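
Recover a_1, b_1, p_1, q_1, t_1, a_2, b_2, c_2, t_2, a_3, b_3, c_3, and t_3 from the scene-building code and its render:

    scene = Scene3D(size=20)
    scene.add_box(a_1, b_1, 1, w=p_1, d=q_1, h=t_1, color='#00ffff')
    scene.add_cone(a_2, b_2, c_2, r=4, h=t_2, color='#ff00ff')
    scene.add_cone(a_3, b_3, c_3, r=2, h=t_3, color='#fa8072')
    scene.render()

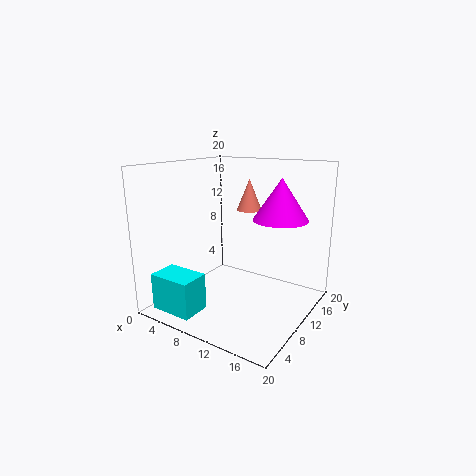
a_1 = 2
b_1 = 1
p_1 = 6
q_1 = 4
t_1 = 5
a_2 = 14
b_2 = 15
c_2 = 12
t_2 = 6
a_3 = 7
b_3 = 18
c_3 = 12
t_3 = 5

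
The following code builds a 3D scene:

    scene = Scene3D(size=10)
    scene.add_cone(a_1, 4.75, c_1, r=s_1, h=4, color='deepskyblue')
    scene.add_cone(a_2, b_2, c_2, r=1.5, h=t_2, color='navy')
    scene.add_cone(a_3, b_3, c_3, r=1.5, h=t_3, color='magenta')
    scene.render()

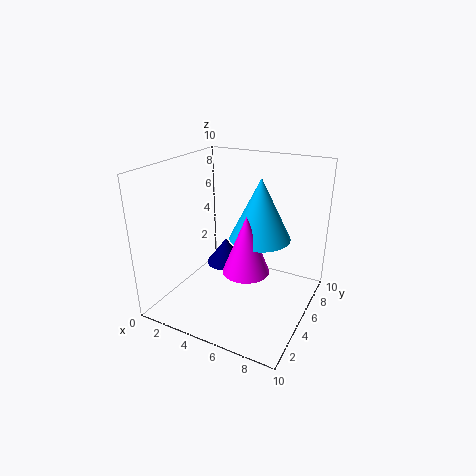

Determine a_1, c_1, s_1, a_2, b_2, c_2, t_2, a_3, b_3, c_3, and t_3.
a_1 = 6.75
c_1 = 5.5
s_1 = 2
a_2 = 3
b_2 = 6.75
c_2 = 1.75
t_2 = 2
a_3 = 6.5
b_3 = 3.25
c_3 = 3.75
t_3 = 3.75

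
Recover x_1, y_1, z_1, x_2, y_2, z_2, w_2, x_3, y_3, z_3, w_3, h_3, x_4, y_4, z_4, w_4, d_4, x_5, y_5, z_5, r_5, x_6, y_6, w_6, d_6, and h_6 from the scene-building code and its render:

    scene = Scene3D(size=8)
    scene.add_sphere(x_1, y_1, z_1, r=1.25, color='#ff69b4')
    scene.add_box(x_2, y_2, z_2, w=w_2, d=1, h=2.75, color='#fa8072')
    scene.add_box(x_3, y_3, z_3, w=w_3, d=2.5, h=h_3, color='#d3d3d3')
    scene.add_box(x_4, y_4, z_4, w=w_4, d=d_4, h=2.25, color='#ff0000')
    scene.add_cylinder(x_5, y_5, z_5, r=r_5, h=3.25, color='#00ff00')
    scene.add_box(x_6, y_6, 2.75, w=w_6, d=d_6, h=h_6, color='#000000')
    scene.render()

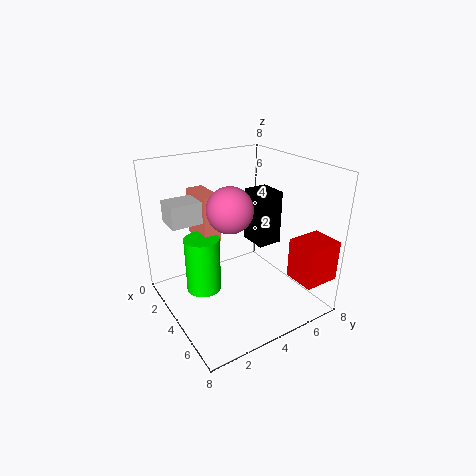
x_1 = 4, y_1 = 3.5, z_1 = 5.75, x_2 = 0.75, y_2 = 2.5, z_2 = 3.5, w_2 = 2.25, x_3 = 1.25, y_3 = 0.75, z_3 = 4.75, w_3 = 1.5, h_3 = 1.25, x_4 = 6, y_4 = 6, z_4 = 2, w_4 = 1.75, d_4 = 2, x_5 = 3, y_5 = 2.25, z_5 = 0.75, r_5 = 1, x_6 = 2, y_6 = 5.75, w_6 = 1.75, d_6 = 1.5, h_6 = 3.25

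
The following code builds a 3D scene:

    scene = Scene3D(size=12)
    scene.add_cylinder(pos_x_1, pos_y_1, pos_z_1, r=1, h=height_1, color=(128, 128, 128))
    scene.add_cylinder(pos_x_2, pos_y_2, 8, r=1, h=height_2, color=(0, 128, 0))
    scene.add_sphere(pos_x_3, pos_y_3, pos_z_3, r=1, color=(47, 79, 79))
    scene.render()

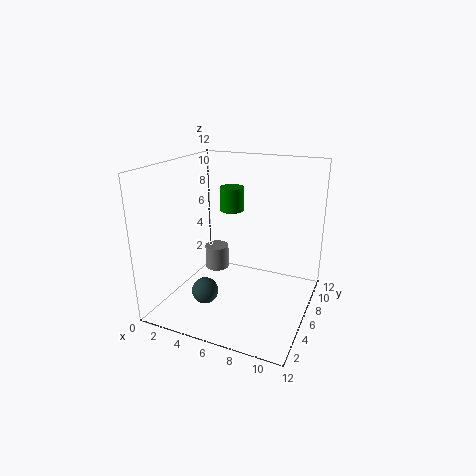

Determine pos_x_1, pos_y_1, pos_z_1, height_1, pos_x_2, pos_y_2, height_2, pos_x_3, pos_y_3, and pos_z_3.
pos_x_1 = 4
pos_y_1 = 6
pos_z_1 = 3
height_1 = 2
pos_x_2 = 5
pos_y_2 = 7
height_2 = 2
pos_x_3 = 5
pos_y_3 = 2
pos_z_3 = 3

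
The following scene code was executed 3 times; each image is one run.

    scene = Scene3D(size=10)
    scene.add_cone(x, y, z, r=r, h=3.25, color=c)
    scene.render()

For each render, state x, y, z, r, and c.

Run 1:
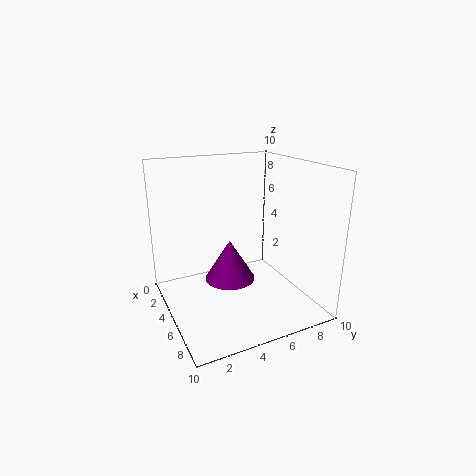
x = 2.5, y = 5.5, z = 0.5, r = 2, c = 'purple'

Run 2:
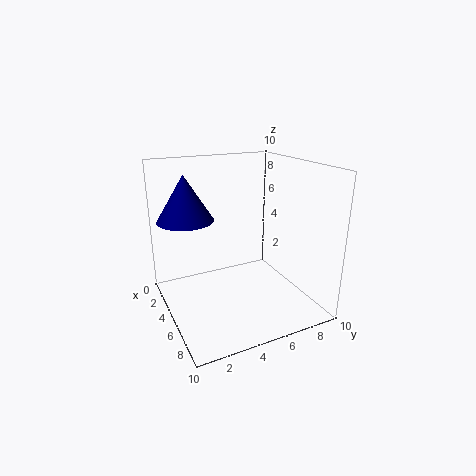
x = 2.75, y = 2, z = 6, r = 2, c = 'navy'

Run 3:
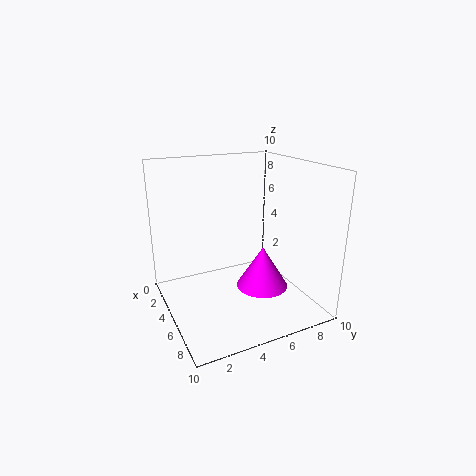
x = 4.25, y = 7.5, z = 0.25, r = 2, c = 'magenta'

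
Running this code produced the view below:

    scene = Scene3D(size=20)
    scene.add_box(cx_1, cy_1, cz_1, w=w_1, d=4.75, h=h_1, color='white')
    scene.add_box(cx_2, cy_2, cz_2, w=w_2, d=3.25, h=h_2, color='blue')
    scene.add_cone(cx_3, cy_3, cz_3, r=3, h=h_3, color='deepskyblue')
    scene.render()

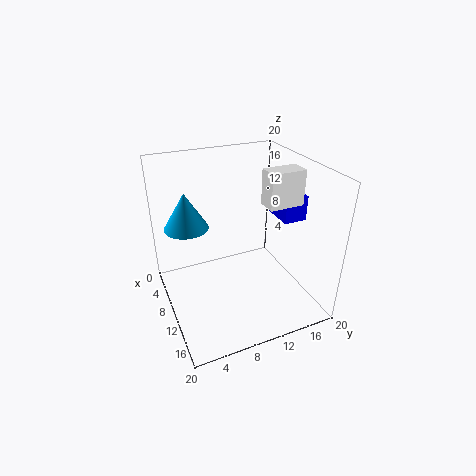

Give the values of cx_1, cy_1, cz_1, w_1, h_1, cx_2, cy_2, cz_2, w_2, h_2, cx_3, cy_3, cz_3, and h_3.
cx_1 = 10.75; cy_1 = 13; cz_1 = 15; w_1 = 2.75; h_1 = 4.75; cx_2 = 8; cy_2 = 15.75; cz_2 = 12.25; w_2 = 4.75; h_2 = 3.5; cx_3 = 7.5; cy_3 = 3.5; cz_3 = 11.75; h_3 = 5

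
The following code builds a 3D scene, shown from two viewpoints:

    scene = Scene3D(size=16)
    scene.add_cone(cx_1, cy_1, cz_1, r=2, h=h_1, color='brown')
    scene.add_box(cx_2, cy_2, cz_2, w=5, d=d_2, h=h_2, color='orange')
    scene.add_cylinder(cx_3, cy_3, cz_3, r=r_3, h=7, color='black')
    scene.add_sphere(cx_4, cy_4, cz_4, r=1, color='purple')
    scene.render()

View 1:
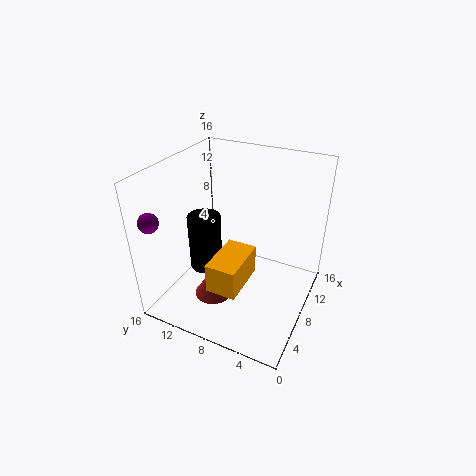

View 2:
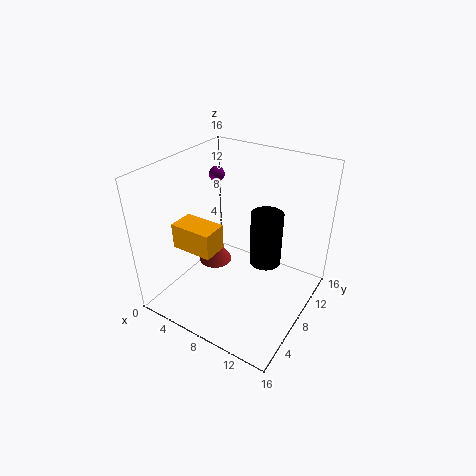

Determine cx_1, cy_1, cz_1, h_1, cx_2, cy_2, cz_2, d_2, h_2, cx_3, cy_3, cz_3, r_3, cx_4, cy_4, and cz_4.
cx_1 = 4; cy_1 = 9; cz_1 = 3; h_1 = 3; cx_2 = 1; cy_2 = 5; cz_2 = 6; d_2 = 3; h_2 = 3; cx_3 = 9; cy_3 = 13; cz_3 = 2; r_3 = 2; cx_4 = 1; cy_4 = 14; cz_4 = 12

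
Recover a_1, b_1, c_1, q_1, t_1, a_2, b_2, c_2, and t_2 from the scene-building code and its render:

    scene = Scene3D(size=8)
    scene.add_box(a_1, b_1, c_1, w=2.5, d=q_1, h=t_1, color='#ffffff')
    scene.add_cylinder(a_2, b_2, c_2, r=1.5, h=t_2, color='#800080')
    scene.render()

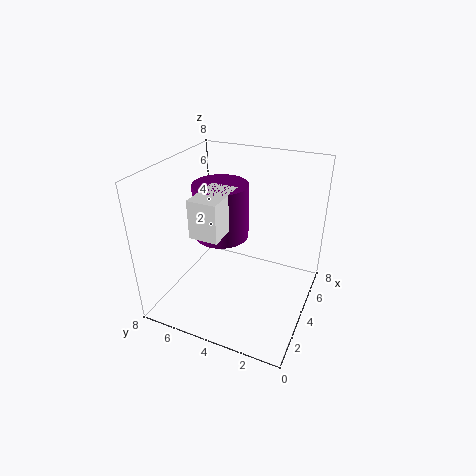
a_1 = 1.5, b_1 = 4, c_1 = 5, q_1 = 1.5, t_1 = 2, a_2 = 4, b_2 = 5, c_2 = 4, t_2 = 3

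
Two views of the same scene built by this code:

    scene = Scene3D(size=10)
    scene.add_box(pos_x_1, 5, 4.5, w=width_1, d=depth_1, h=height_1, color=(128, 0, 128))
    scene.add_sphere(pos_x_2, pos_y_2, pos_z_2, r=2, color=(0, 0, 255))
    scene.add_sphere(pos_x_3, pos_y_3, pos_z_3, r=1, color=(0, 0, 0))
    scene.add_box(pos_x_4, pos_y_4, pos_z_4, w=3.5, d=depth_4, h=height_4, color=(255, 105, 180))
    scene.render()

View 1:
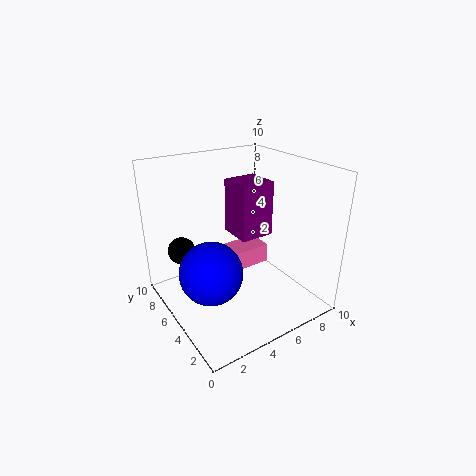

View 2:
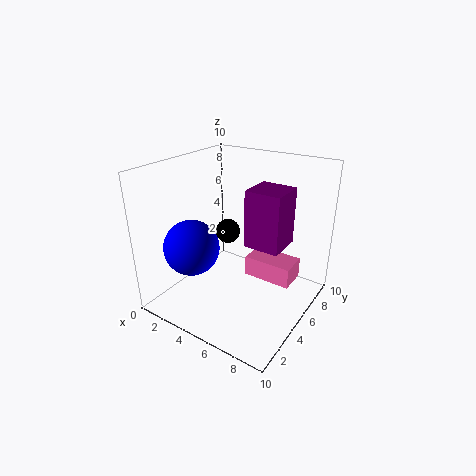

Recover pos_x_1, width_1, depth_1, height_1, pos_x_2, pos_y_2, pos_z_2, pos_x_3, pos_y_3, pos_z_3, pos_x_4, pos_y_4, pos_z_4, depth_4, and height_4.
pos_x_1 = 5.5
width_1 = 2.5
depth_1 = 2.5
height_1 = 4
pos_x_2 = 2
pos_y_2 = 3.5
pos_z_2 = 4
pos_x_3 = 2
pos_y_3 = 8
pos_z_3 = 3.5
pos_x_4 = 5
pos_y_4 = 6
pos_z_4 = 1.5
depth_4 = 2
height_4 = 1.5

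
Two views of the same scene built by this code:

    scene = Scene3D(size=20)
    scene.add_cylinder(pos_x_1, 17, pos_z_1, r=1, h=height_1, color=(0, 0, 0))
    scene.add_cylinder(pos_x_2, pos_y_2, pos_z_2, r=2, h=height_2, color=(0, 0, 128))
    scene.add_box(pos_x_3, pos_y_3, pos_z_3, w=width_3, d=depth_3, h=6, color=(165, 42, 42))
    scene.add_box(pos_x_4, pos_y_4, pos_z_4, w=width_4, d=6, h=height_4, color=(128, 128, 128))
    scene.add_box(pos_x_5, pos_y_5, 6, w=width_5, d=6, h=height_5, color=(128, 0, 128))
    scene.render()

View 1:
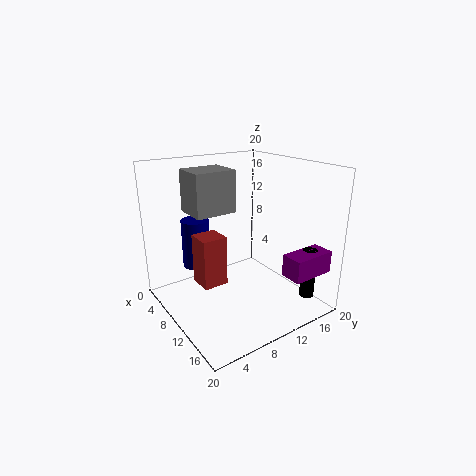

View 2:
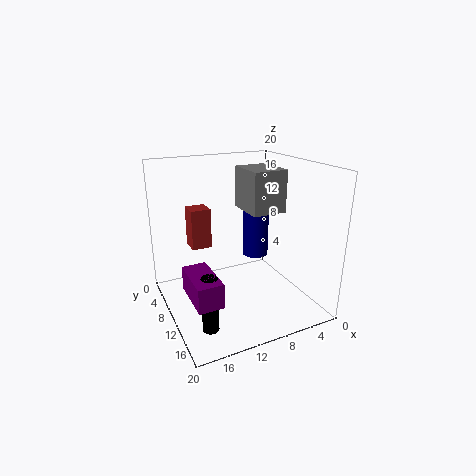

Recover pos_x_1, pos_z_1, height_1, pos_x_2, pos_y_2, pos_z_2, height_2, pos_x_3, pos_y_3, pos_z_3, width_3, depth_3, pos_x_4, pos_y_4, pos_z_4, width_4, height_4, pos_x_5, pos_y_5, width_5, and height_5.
pos_x_1 = 17; pos_z_1 = 2; height_1 = 7; pos_x_2 = 5; pos_y_2 = 6; pos_z_2 = 5; height_2 = 7; pos_x_3 = 12; pos_y_3 = 2; pos_z_3 = 7; width_3 = 3; depth_3 = 3; pos_x_4 = 3; pos_y_4 = 5; pos_z_4 = 13; width_4 = 5; height_4 = 6; pos_x_5 = 16; pos_y_5 = 13; width_5 = 3; height_5 = 3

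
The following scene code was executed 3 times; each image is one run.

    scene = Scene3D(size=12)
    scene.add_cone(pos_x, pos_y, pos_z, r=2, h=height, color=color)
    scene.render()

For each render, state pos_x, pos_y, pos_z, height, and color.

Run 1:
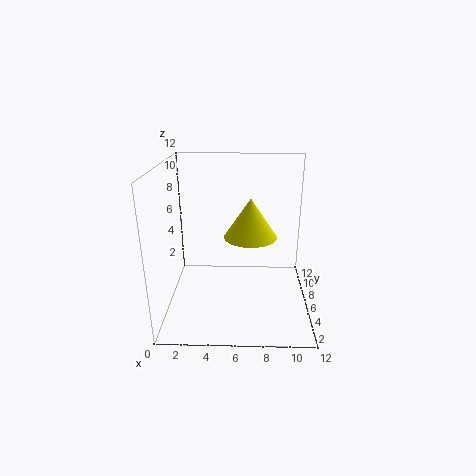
pos_x = 7, pos_y = 4, pos_z = 7, height = 3, color = 'yellow'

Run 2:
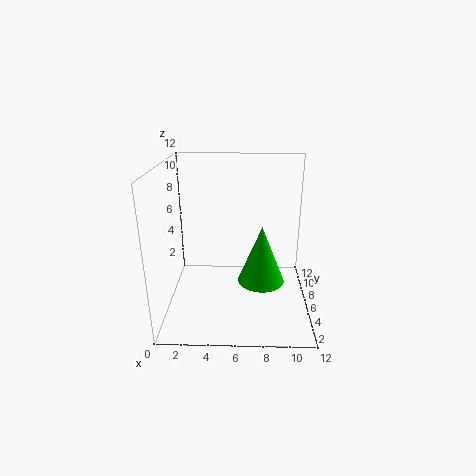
pos_x = 8, pos_y = 6, pos_z = 2, height = 5, color = 'lime'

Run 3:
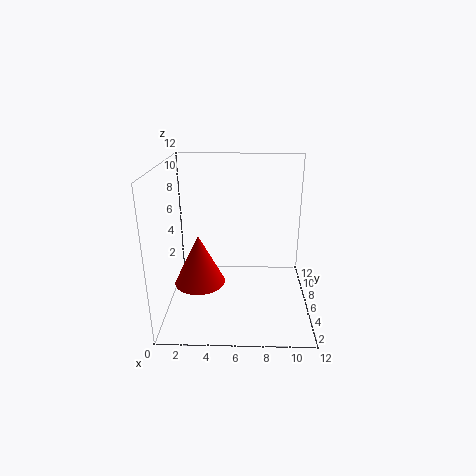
pos_x = 3, pos_y = 4, pos_z = 3, height = 4, color = 'red'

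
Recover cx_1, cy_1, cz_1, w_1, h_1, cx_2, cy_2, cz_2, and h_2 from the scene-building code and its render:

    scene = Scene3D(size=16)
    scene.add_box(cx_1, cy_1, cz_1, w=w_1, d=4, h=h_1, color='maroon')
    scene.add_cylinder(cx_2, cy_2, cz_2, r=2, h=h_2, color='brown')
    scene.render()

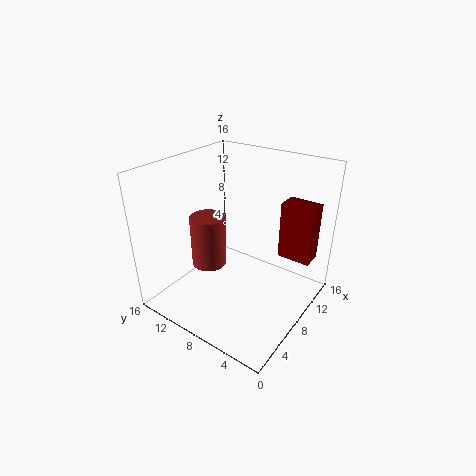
cx_1 = 13
cy_1 = 1.5
cz_1 = 4
w_1 = 2.5
h_1 = 7
cx_2 = 7
cy_2 = 11.5
cz_2 = 4
h_2 = 6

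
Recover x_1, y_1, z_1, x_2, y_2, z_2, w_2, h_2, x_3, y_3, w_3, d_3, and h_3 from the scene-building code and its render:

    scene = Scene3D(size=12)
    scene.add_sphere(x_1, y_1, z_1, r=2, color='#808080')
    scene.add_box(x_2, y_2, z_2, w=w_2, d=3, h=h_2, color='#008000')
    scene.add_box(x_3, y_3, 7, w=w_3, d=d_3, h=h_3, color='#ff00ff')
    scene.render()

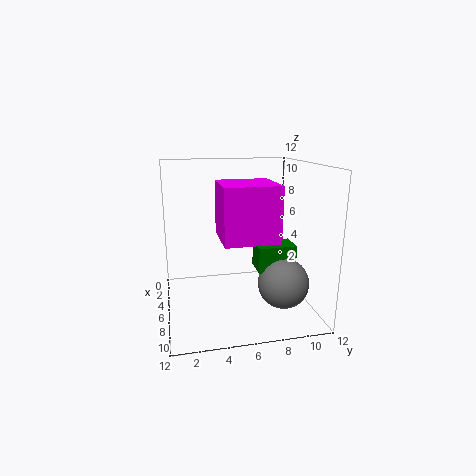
x_1 = 9, y_1 = 9, z_1 = 3, x_2 = 7, y_2 = 7, z_2 = 4, w_2 = 2, h_2 = 2, x_3 = 7, y_3 = 4, w_3 = 4, d_3 = 4, h_3 = 4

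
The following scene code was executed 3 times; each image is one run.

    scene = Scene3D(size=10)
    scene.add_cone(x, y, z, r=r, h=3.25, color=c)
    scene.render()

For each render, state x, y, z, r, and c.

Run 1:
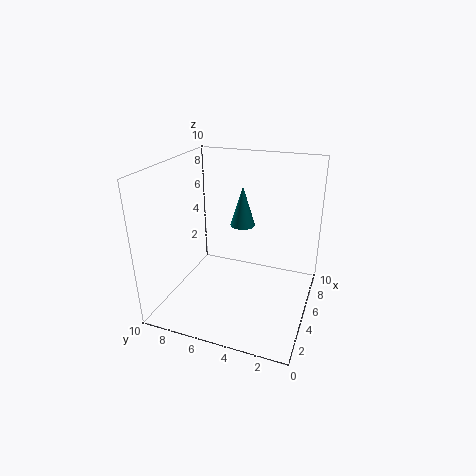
x = 8.75
y = 6
z = 4.25
r = 1
c = 'teal'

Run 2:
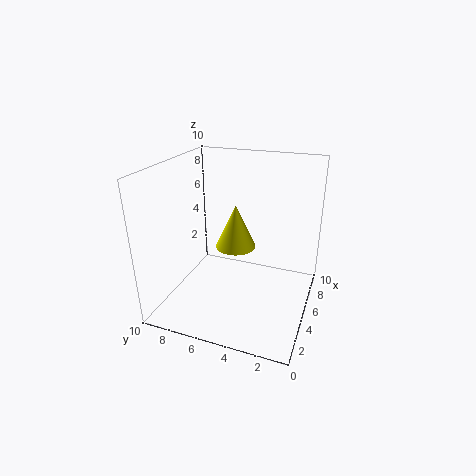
x = 6.5
y = 5.75
z = 3.5
r = 1.5
c = 'yellow'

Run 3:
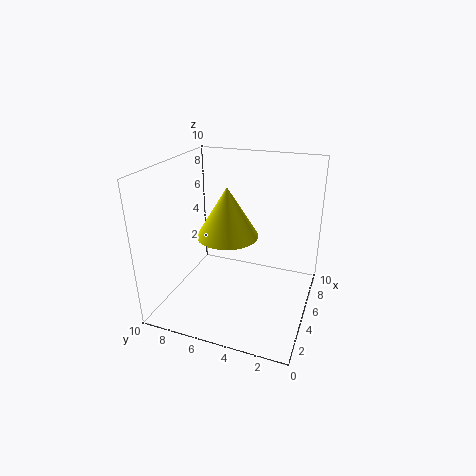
x = 3.75
y = 5.25
z = 5.75
r = 2
c = 'yellow'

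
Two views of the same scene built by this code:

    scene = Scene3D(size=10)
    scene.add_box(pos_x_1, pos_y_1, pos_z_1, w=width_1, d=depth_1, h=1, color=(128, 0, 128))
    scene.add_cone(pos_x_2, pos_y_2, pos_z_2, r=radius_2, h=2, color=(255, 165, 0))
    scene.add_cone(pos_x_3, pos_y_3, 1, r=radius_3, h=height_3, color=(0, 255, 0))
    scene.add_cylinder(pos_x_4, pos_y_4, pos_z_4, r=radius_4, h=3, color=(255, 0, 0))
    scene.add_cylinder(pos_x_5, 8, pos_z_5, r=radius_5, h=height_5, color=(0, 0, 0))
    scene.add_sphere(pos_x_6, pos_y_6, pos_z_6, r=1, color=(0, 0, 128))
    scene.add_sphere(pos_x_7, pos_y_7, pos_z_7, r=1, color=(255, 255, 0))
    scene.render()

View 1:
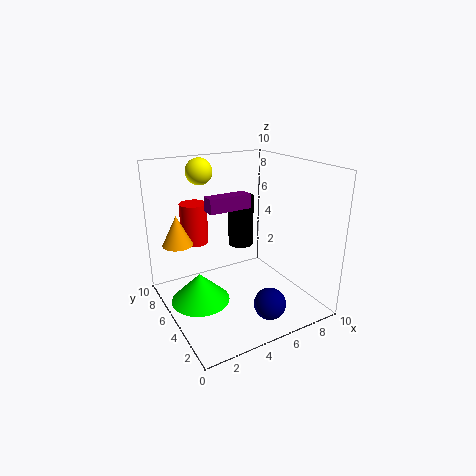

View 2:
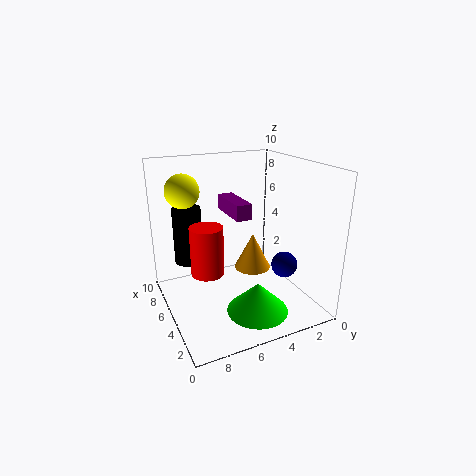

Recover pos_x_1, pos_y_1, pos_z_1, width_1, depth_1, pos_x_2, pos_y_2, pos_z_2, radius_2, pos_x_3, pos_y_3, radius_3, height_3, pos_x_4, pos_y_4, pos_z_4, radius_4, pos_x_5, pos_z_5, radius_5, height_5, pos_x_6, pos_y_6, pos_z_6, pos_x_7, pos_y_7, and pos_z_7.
pos_x_1 = 3, pos_y_1 = 5, pos_z_1 = 7, width_1 = 3, depth_1 = 1, pos_x_2 = 1, pos_y_2 = 6, pos_z_2 = 5, radius_2 = 1, pos_x_3 = 2, pos_y_3 = 5, radius_3 = 2, height_3 = 2, pos_x_4 = 3, pos_y_4 = 8, pos_z_4 = 4, radius_4 = 1, pos_x_5 = 7, pos_z_5 = 3, radius_5 = 1, height_5 = 4, pos_x_6 = 5, pos_y_6 = 1, pos_z_6 = 2, pos_x_7 = 4, pos_y_7 = 9, pos_z_7 = 9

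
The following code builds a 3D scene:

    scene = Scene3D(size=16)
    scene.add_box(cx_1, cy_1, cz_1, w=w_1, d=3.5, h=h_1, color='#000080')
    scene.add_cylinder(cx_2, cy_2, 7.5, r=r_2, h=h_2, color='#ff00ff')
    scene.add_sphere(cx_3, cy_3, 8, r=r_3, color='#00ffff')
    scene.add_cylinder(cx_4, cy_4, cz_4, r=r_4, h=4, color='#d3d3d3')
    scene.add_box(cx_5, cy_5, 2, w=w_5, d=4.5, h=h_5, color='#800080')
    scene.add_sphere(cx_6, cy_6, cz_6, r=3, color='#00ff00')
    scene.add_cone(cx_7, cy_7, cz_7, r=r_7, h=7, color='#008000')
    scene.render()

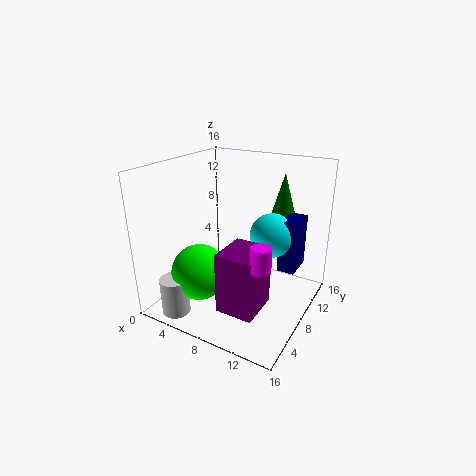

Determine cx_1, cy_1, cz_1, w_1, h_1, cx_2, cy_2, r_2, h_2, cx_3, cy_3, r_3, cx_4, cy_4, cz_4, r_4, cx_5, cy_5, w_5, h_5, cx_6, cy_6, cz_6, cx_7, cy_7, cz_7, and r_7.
cx_1 = 12, cy_1 = 10, cz_1 = 4, w_1 = 2, h_1 = 6, cx_2 = 13, cy_2 = 3.5, r_2 = 1, h_2 = 2.5, cx_3 = 11, cy_3 = 10.5, r_3 = 2.5, cx_4 = 4, cy_4 = 1.5, cz_4 = 1, r_4 = 1.5, cx_5 = 8.5, cy_5 = 2.5, w_5 = 4, h_5 = 6.5, cx_6 = 5.5, cy_6 = 4, cz_6 = 5, cx_7 = 11, cy_7 = 13.5, cz_7 = 7.5, r_7 = 2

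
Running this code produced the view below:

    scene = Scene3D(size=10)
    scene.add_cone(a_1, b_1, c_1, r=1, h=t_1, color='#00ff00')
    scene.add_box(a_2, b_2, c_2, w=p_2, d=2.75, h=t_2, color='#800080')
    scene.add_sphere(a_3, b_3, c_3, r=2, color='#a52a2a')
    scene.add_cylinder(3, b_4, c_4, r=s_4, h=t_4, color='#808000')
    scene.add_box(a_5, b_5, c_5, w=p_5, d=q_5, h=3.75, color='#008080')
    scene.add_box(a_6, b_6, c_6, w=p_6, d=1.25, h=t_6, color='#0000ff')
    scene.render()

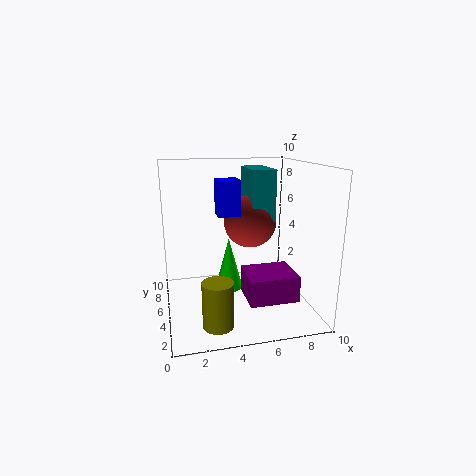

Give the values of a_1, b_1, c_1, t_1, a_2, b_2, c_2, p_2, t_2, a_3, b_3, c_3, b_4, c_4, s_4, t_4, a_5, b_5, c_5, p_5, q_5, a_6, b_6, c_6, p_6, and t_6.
a_1 = 4.5
b_1 = 5.75
c_1 = 1
t_1 = 3.75
a_2 = 5
b_2 = 1.5
c_2 = 1.5
p_2 = 3.25
t_2 = 1.75
a_3 = 6.5
b_3 = 7.25
c_3 = 5.5
b_4 = 2
c_4 = 0.25
s_4 = 1
t_4 = 3
a_5 = 6.25
b_5 = 5.75
c_5 = 5.75
p_5 = 1.75
q_5 = 3.5
a_6 = 3
b_6 = 1.25
c_6 = 7.5
p_6 = 1.25
t_6 = 2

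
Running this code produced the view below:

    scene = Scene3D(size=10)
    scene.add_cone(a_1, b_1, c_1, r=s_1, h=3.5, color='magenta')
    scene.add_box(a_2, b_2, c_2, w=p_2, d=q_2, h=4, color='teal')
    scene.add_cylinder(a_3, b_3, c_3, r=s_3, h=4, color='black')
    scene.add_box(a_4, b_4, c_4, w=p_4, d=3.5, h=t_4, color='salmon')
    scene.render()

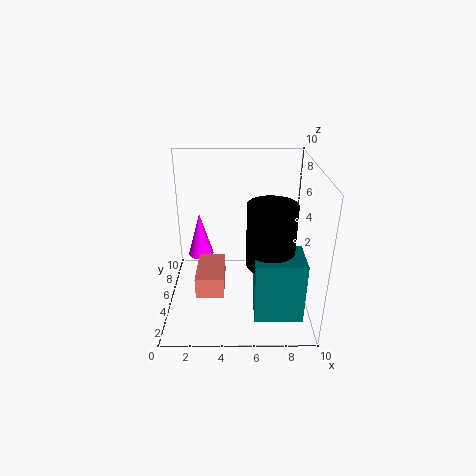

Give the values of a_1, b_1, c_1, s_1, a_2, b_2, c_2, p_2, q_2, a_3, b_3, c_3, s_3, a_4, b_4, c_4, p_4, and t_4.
a_1 = 2; b_1 = 8; c_1 = 2; s_1 = 1; a_2 = 6; b_2 = 0.5; c_2 = 1.5; p_2 = 3; q_2 = 2.5; a_3 = 7; b_3 = 2.5; c_3 = 4.5; s_3 = 1.5; a_4 = 2; b_4 = 3.5; c_4 = 1; p_4 = 2; t_4 = 1.5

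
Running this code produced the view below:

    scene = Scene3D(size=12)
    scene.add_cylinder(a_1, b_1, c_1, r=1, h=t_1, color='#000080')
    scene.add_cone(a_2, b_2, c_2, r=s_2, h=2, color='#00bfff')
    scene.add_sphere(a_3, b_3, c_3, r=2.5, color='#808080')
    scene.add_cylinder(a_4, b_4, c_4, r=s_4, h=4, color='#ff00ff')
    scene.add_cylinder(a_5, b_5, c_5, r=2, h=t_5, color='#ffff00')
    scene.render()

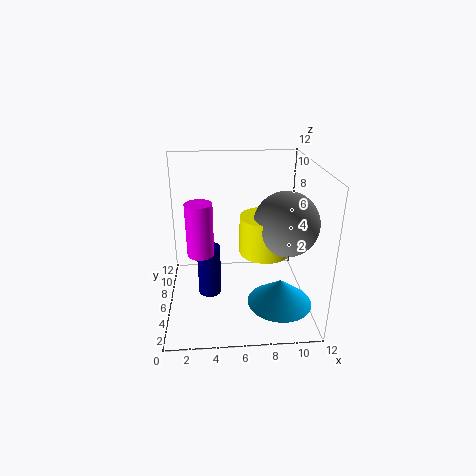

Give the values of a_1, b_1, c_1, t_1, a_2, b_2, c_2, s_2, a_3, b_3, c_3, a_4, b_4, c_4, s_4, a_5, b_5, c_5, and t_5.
a_1 = 3.5
b_1 = 6.5
c_1 = 0.5
t_1 = 4.5
a_2 = 9
b_2 = 2.5
c_2 = 2
s_2 = 2.5
a_3 = 9.5
b_3 = 4
c_3 = 8
a_4 = 3
b_4 = 3.5
c_4 = 6
s_4 = 1
a_5 = 8
b_5 = 4.5
c_5 = 5.5
t_5 = 3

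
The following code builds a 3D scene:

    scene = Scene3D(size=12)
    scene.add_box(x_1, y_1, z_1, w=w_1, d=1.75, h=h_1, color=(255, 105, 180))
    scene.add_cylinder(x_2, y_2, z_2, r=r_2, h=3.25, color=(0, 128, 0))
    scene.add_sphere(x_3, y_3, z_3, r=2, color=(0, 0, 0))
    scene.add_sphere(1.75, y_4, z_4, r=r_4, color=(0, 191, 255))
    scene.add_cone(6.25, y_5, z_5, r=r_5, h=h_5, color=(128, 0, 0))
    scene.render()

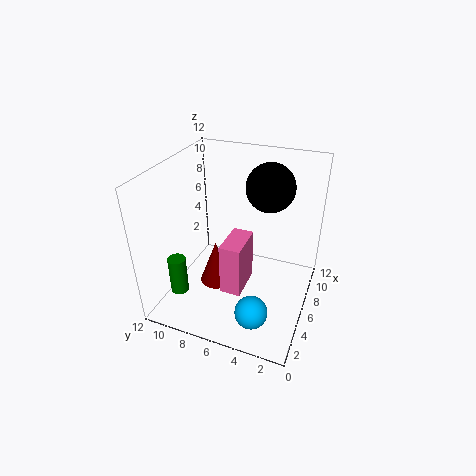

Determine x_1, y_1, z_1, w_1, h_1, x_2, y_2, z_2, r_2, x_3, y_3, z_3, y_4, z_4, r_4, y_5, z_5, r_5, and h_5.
x_1 = 3.75; y_1 = 5; z_1 = 1.75; w_1 = 3.25; h_1 = 4.5; x_2 = 3; y_2 = 10.25; z_2 = 1.5; r_2 = 0.75; x_3 = 8; y_3 = 4; z_3 = 10; y_4 = 3.25; z_4 = 2.5; r_4 = 1.25; y_5 = 8.25; z_5 = 0.75; r_5 = 1.5; h_5 = 4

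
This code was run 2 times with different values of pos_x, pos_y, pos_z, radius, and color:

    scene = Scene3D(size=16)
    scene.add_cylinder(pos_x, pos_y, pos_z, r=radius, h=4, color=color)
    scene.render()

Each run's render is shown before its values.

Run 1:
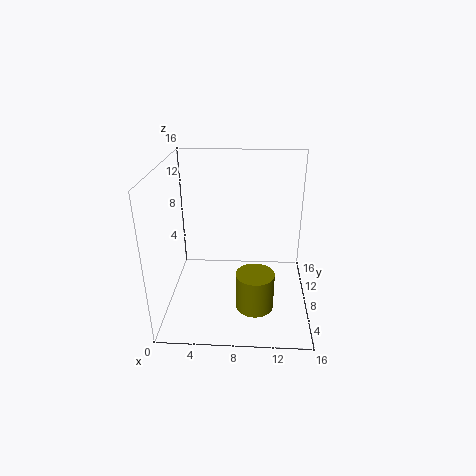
pos_x = 10
pos_y = 4
pos_z = 2
radius = 2
color = 'olive'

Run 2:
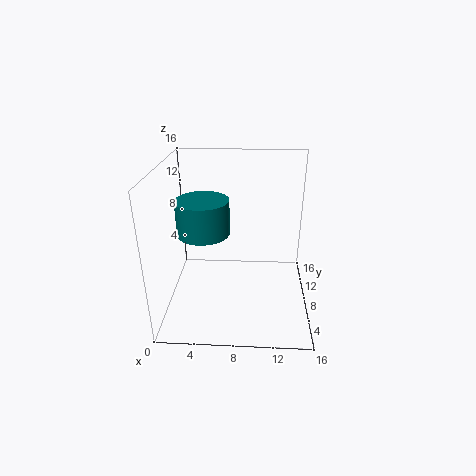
pos_x = 4
pos_y = 9
pos_z = 8
radius = 3
color = 'teal'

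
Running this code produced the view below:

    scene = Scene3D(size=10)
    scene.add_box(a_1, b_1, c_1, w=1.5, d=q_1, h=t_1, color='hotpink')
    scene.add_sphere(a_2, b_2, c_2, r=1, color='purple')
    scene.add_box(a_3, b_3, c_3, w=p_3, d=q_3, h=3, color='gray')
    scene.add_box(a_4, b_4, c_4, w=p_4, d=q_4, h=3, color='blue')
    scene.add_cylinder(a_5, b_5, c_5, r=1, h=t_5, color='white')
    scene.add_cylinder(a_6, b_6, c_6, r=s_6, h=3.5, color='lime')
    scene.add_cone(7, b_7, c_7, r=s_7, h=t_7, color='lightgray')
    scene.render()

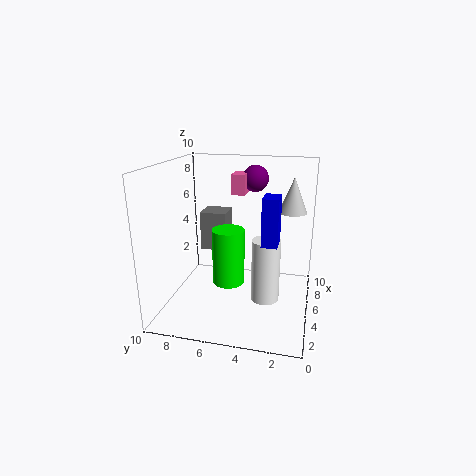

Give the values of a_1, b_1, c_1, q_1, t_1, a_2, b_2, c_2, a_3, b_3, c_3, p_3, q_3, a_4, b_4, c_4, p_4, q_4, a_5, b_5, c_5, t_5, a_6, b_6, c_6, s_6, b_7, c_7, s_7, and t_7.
a_1 = 7; b_1 = 5; c_1 = 7.5; q_1 = 1; t_1 = 1.5; a_2 = 8.5; b_2 = 4.5; c_2 = 8.5; a_3 = 7; b_3 = 6.5; c_3 = 3; p_3 = 2; q_3 = 2; a_4 = 2.5; b_4 = 2; c_4 = 5.5; p_4 = 1.5; q_4 = 1; a_5 = 5; b_5 = 3; c_5 = 0.5; t_5 = 4.5; a_6 = 2.5; b_6 = 5; c_6 = 3; s_6 = 1; b_7 = 1.5; c_7 = 6.5; s_7 = 1; t_7 = 2.5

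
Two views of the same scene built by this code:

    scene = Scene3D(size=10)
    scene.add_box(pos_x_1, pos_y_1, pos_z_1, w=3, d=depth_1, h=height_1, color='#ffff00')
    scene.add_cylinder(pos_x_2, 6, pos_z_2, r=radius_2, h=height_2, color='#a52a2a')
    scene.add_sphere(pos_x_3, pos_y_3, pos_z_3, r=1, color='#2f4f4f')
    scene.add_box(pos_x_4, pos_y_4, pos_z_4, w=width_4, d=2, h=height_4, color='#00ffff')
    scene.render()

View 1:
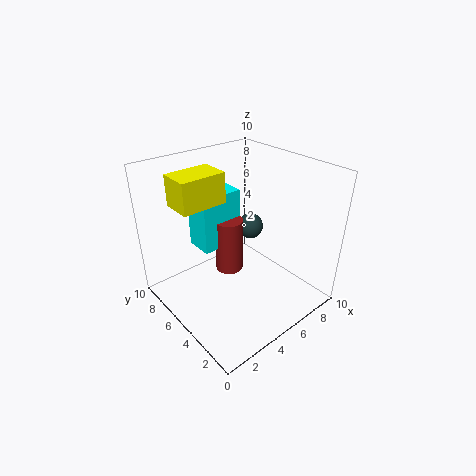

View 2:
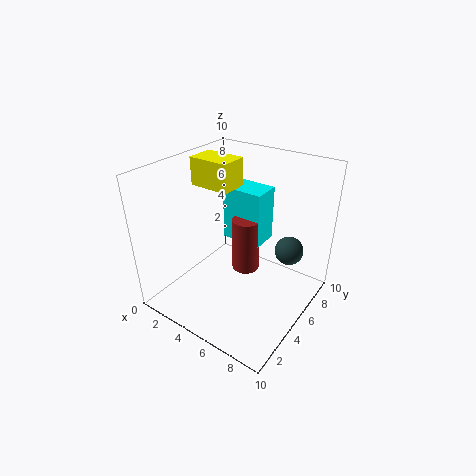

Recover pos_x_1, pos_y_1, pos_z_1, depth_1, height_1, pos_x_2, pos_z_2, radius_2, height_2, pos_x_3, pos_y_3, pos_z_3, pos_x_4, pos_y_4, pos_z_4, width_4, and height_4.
pos_x_1 = 1; pos_y_1 = 5; pos_z_1 = 8; depth_1 = 2; height_1 = 2; pos_x_2 = 5; pos_z_2 = 2; radius_2 = 1; height_2 = 4; pos_x_3 = 8; pos_y_3 = 7; pos_z_3 = 4; pos_x_4 = 3; pos_y_4 = 6; pos_z_4 = 4; width_4 = 3; height_4 = 4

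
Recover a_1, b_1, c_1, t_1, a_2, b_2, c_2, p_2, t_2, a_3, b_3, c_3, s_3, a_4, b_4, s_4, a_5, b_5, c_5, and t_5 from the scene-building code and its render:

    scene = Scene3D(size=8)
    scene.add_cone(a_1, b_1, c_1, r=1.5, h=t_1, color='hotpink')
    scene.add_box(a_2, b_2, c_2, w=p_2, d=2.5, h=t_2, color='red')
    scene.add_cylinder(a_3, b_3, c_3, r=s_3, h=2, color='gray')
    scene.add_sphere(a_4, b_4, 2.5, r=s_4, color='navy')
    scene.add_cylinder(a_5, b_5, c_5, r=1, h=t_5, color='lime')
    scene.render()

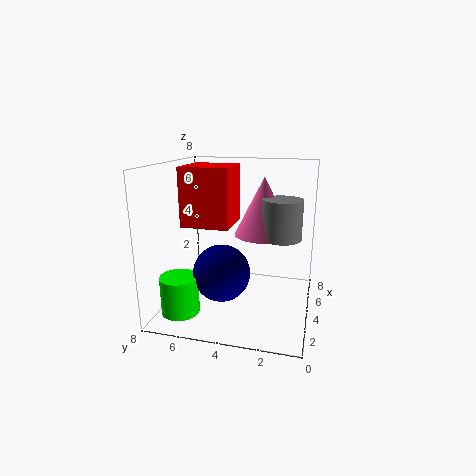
a_1 = 3.5, b_1 = 2.5, c_1 = 4.5, t_1 = 3, a_2 = 2, b_2 = 4, c_2 = 5, p_2 = 2.5, t_2 = 3, a_3 = 3, b_3 = 1.5, c_3 = 4.5, s_3 = 1, a_4 = 2.5, b_4 = 4.5, s_4 = 1.5, a_5 = 1.5, b_5 = 6.5, c_5 = 0.5, t_5 = 2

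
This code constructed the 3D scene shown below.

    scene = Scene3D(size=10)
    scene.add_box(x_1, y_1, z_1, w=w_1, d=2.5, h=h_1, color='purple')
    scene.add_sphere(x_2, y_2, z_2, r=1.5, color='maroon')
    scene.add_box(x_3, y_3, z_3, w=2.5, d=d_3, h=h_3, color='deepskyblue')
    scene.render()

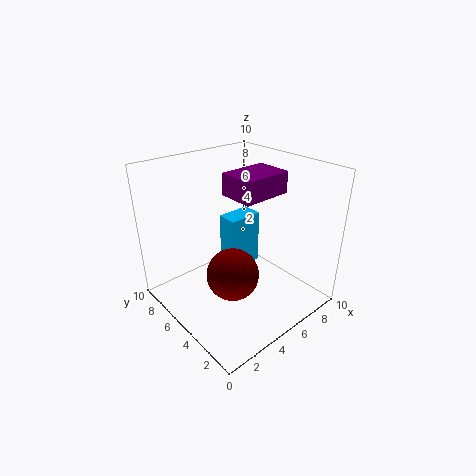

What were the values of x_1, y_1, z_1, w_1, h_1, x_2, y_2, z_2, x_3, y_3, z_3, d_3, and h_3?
x_1 = 4.5, y_1 = 3.5, z_1 = 8, w_1 = 3.5, h_1 = 1.5, x_2 = 2, y_2 = 2, z_2 = 5, x_3 = 5, y_3 = 5.5, z_3 = 2, d_3 = 1.5, h_3 = 4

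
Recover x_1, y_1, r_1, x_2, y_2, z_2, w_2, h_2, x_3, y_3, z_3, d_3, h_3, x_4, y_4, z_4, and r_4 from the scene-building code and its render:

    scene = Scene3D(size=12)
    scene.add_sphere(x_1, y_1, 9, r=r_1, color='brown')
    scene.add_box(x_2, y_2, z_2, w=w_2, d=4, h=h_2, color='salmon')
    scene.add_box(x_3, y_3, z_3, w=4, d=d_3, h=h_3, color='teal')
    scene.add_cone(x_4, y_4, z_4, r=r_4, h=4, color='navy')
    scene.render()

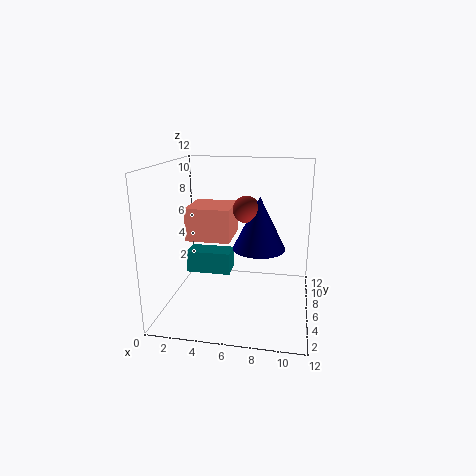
x_1 = 7
y_1 = 4
r_1 = 1
x_2 = 1
y_2 = 7
z_2 = 5
w_2 = 4
h_2 = 3
x_3 = 1
y_3 = 7
z_3 = 2
d_3 = 2
h_3 = 2
x_4 = 8
y_4 = 4
z_4 = 6
r_4 = 2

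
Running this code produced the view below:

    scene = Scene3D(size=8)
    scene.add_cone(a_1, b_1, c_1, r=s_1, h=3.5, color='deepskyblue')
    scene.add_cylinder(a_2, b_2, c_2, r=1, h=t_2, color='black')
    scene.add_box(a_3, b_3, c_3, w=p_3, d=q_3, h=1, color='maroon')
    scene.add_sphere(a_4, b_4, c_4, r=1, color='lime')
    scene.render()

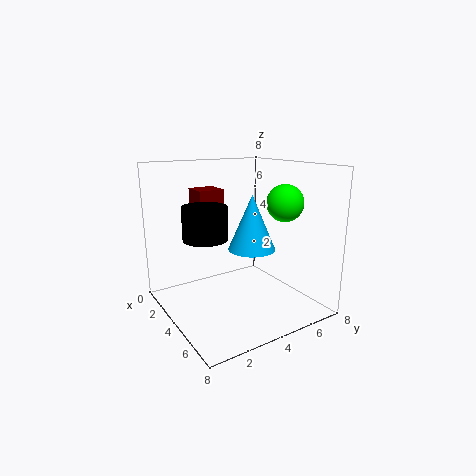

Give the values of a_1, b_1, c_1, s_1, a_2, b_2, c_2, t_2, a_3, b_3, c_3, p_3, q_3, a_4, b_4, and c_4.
a_1 = 2.5
b_1 = 6
c_1 = 2.5
s_1 = 1.5
a_2 = 6
b_2 = 1
c_2 = 5
t_2 = 1.5
a_3 = 1
b_3 = 2.5
c_3 = 5.5
p_3 = 1.5
q_3 = 1.5
a_4 = 5.5
b_4 = 6
c_4 = 6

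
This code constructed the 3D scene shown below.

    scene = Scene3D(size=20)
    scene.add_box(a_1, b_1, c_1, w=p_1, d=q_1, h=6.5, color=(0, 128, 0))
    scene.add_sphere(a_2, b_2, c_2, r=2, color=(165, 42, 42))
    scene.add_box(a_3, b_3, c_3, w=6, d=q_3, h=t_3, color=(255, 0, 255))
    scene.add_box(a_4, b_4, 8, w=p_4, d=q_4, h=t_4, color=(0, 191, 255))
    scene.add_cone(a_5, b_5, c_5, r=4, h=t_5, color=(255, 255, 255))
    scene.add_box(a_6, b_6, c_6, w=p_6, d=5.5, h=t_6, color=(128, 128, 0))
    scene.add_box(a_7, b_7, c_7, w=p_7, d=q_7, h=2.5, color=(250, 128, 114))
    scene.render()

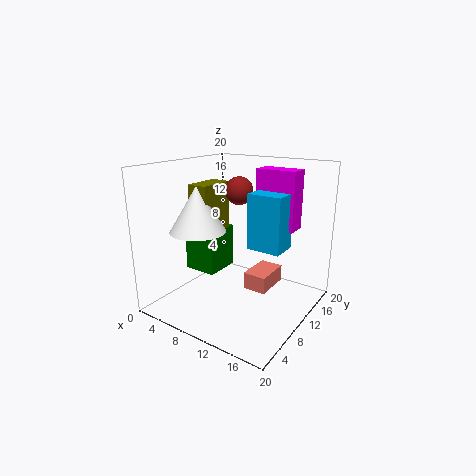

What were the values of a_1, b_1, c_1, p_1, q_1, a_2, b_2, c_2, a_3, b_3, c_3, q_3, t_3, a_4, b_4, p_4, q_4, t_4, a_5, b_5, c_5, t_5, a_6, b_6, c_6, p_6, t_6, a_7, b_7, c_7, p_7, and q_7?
a_1 = 1; b_1 = 9; c_1 = 3.5; p_1 = 5; q_1 = 5.5; a_2 = 8.5; b_2 = 12.5; c_2 = 16; a_3 = 10; b_3 = 14.5; c_3 = 10.5; q_3 = 3; t_3 = 8.5; a_4 = 10.5; b_4 = 11.5; p_4 = 5; q_4 = 4; t_4 = 8; a_5 = 4.5; b_5 = 8; c_5 = 10.5; t_5 = 6.5; a_6 = 3; b_6 = 8; c_6 = 10; p_6 = 3; t_6 = 7; a_7 = 10; b_7 = 11.5; c_7 = 1.5; p_7 = 3.5; q_7 = 5.5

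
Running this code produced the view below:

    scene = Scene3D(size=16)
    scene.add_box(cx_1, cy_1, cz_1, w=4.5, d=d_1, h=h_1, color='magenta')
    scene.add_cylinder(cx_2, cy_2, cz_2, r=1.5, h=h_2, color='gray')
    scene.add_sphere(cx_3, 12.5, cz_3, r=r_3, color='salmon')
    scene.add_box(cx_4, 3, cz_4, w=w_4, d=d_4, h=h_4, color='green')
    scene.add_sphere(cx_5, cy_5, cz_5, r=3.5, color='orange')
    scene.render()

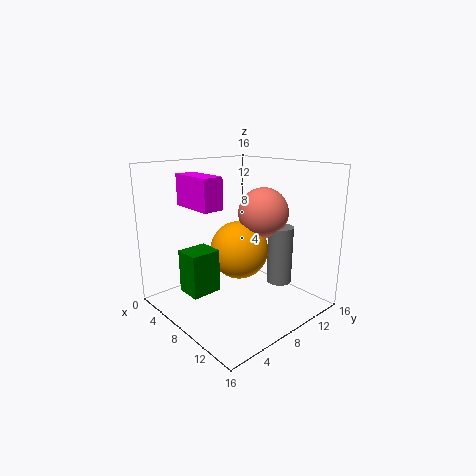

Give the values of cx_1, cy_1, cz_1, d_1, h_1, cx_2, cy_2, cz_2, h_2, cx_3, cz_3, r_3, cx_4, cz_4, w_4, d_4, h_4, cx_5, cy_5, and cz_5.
cx_1 = 6.5, cy_1 = 1.5, cz_1 = 12.5, d_1 = 2, h_1 = 3, cx_2 = 9.5, cy_2 = 13.5, cz_2 = 1.5, h_2 = 7, cx_3 = 7.5, cz_3 = 10, r_3 = 3, cx_4 = 3.5, cz_4 = 1.5, w_4 = 3, d_4 = 3.5, h_4 = 5, cx_5 = 6, cy_5 = 10, cz_5 = 5.5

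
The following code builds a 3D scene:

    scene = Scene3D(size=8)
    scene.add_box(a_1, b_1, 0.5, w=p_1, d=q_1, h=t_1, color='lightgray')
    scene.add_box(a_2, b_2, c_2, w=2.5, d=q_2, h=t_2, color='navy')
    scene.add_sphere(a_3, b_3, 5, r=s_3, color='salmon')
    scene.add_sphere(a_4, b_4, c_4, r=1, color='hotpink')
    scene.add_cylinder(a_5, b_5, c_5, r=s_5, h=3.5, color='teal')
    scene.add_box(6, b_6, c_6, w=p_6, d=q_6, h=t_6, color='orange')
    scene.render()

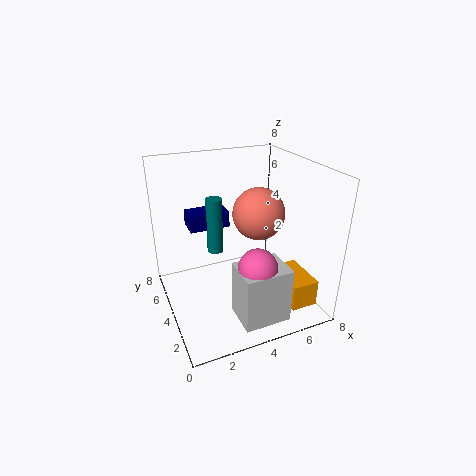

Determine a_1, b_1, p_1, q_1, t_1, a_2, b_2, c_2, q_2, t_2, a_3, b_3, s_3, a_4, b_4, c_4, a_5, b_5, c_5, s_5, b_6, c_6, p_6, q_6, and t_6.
a_1 = 3; b_1 = 0.5; p_1 = 2.5; q_1 = 2; t_1 = 3; a_2 = 2; b_2 = 6.5; c_2 = 3.5; q_2 = 1.5; t_2 = 1; a_3 = 5.5; b_3 = 4.5; s_3 = 1.5; a_4 = 4; b_4 = 1.5; c_4 = 3.5; a_5 = 3.5; b_5 = 6.5; c_5 = 2; s_5 = 0.5; b_6 = 1; c_6 = 0.5; p_6 = 1.5; q_6 = 2.5; t_6 = 1.5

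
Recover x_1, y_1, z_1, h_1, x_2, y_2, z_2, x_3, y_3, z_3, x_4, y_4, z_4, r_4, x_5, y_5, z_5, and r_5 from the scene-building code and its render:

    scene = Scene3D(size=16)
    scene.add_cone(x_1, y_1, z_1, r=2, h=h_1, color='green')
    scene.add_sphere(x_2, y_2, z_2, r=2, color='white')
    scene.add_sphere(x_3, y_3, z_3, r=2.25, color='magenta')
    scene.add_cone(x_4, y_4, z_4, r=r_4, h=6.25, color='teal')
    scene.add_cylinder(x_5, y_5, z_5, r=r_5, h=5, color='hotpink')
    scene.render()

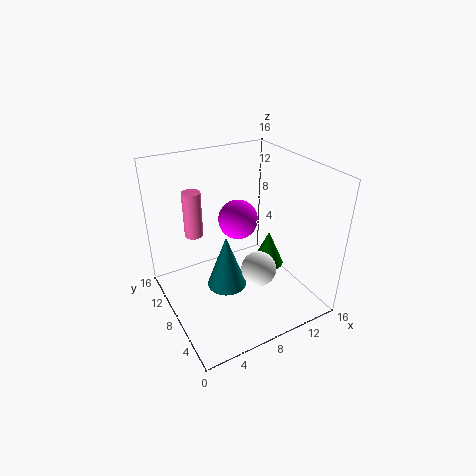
x_1 = 13.5; y_1 = 9.75; z_1 = 1.75; h_1 = 4.5; x_2 = 9.75; y_2 = 6.25; z_2 = 4.25; x_3 = 9; y_3 = 9.75; z_3 = 9.25; x_4 = 6.5; y_4 = 8; z_4 = 2.25; r_4 = 2.25; x_5 = 3.75; y_5 = 10.25; z_5 = 8.5; r_5 = 1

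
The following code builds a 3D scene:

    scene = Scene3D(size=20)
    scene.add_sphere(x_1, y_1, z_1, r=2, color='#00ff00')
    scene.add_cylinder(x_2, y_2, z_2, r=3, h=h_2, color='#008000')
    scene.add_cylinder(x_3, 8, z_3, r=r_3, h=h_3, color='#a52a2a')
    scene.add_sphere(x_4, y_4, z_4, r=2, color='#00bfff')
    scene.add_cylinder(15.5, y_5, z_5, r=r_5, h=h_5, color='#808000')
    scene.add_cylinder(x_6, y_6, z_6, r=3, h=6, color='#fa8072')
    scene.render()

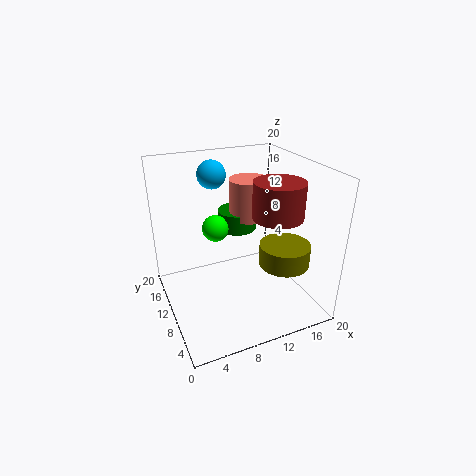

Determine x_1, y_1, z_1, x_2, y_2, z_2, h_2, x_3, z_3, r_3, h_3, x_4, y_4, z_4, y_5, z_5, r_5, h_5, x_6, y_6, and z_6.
x_1 = 8.5
y_1 = 15
z_1 = 9.5
x_2 = 12.5
y_2 = 16
z_2 = 8.5
h_2 = 3
x_3 = 15
z_3 = 13
r_3 = 3.5
h_3 = 5
x_4 = 8
y_4 = 14.5
z_4 = 18
y_5 = 6.5
z_5 = 6.5
r_5 = 3.5
h_5 = 3
x_6 = 14
y_6 = 15
z_6 = 10.5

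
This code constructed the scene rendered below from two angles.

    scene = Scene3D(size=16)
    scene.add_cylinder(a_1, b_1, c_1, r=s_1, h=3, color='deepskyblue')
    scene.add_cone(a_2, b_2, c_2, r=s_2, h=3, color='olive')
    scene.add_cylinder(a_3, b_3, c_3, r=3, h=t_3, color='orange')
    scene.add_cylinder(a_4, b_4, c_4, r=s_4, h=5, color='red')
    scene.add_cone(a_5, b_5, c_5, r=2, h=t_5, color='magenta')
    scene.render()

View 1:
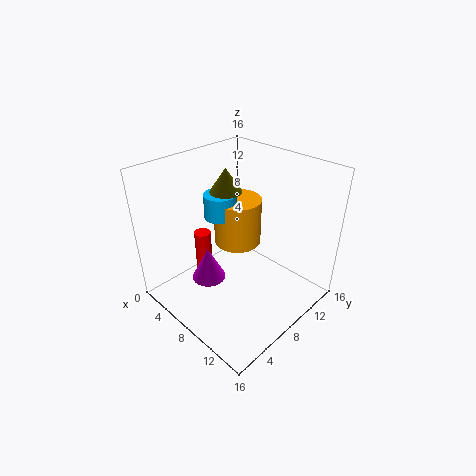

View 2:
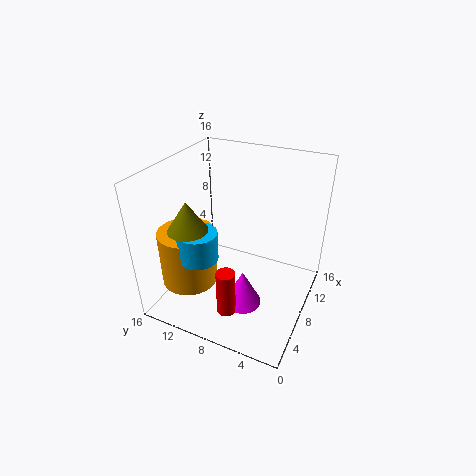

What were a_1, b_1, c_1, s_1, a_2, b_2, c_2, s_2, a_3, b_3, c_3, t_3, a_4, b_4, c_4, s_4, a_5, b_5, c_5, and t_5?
a_1 = 3; b_1 = 10; c_1 = 8; s_1 = 2; a_2 = 3; b_2 = 11; c_2 = 11; s_2 = 2; a_3 = 4; b_3 = 12; c_3 = 4; t_3 = 6; a_4 = 3; b_4 = 7; c_4 = 2; s_4 = 1; a_5 = 5; b_5 = 6; c_5 = 2; t_5 = 4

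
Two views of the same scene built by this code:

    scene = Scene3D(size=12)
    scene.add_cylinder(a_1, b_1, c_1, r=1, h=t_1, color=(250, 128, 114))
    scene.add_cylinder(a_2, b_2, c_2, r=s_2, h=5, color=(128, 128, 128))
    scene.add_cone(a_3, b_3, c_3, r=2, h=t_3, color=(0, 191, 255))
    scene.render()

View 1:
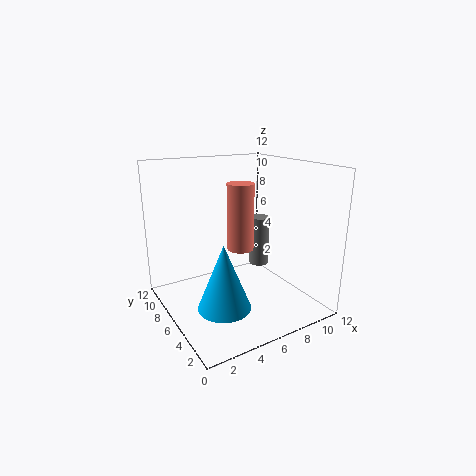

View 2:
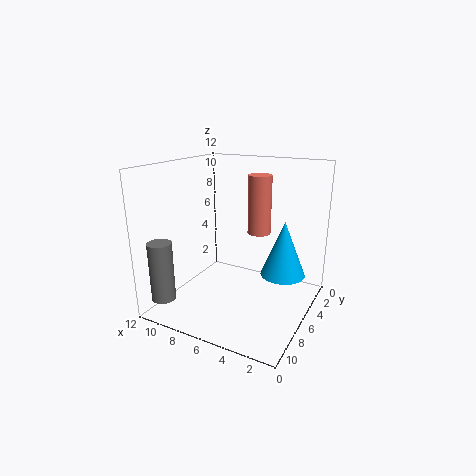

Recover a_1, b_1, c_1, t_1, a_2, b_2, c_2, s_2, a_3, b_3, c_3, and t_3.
a_1 = 5
b_1 = 4
c_1 = 6
t_1 = 5
a_2 = 11
b_2 = 10
c_2 = 1
s_2 = 1
a_3 = 3
b_3 = 3
c_3 = 2
t_3 = 5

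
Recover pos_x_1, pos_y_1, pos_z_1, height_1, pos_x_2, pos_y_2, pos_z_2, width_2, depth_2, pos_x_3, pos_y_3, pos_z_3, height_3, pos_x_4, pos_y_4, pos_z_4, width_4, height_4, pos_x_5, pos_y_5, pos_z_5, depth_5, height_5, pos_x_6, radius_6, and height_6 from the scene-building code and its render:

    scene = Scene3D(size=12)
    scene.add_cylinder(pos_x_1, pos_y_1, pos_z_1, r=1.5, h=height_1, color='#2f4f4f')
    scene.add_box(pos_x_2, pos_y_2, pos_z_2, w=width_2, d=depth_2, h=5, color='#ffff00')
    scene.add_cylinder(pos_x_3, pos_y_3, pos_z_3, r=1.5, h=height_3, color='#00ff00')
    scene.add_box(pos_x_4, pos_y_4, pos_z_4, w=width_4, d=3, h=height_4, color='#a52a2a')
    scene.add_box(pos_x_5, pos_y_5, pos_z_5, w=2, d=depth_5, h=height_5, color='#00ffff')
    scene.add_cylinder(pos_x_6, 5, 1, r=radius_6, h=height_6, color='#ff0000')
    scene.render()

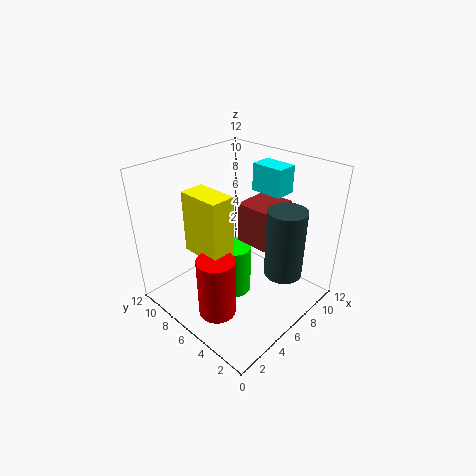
pos_x_1 = 7, pos_y_1 = 2, pos_z_1 = 4, height_1 = 5.5, pos_x_2 = 2.5, pos_y_2 = 5, pos_z_2 = 5.5, width_2 = 2, depth_2 = 3.5, pos_x_3 = 6, pos_y_3 = 6.5, pos_z_3 = 0.5, height_3 = 4.5, pos_x_4 = 7, pos_y_4 = 4, pos_z_4 = 5, width_4 = 3.5, height_4 = 3.5, pos_x_5 = 10, pos_y_5 = 5, pos_z_5 = 8.5, depth_5 = 3, height_5 = 2.5, pos_x_6 = 2.5, radius_6 = 1.5, height_6 = 5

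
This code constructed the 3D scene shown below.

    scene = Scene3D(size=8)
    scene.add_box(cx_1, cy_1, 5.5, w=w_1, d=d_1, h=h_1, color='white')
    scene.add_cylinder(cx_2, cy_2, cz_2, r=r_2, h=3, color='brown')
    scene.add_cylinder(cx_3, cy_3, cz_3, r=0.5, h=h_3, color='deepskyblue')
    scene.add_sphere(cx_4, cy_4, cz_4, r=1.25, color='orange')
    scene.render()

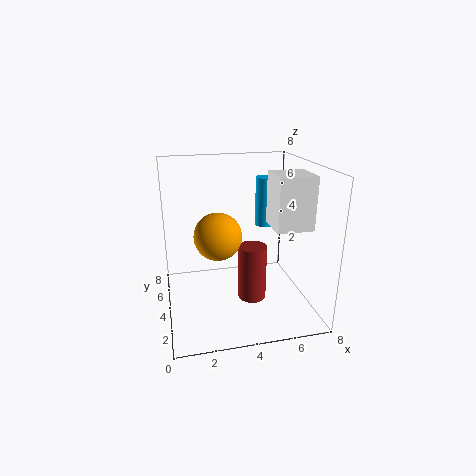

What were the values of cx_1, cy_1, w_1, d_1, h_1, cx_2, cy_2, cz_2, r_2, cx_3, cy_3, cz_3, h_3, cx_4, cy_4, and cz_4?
cx_1 = 5; cy_1 = 0.5; w_1 = 1.75; d_1 = 1.75; h_1 = 2.5; cx_2 = 4.5; cy_2 = 2.75; cz_2 = 1; r_2 = 0.75; cx_3 = 5.25; cy_3 = 3.25; cz_3 = 5; h_3 = 2.5; cx_4 = 2.75; cy_4 = 3.25; cz_4 = 4.5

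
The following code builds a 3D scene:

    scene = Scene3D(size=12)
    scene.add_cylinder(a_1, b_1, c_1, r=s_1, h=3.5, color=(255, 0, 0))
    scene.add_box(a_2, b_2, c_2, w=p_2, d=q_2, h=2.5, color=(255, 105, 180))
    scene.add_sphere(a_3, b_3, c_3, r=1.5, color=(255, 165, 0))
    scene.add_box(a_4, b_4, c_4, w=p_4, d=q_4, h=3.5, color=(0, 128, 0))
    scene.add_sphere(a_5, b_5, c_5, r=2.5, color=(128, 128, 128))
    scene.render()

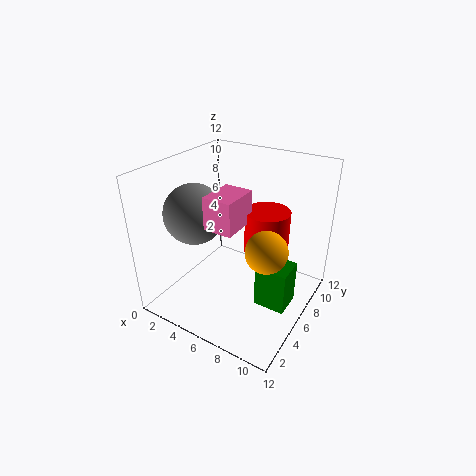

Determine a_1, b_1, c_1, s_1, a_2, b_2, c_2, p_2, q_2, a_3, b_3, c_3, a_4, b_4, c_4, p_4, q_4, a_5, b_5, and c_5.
a_1 = 8.5
b_1 = 6.25
c_1 = 5.5
s_1 = 1.75
a_2 = 5.25
b_2 = 2.5
c_2 = 8.25
p_2 = 2.25
q_2 = 3
a_3 = 10
b_3 = 3.25
c_3 = 7.5
a_4 = 8.75
b_4 = 4
c_4 = 1.75
p_4 = 2.5
q_4 = 2.25
a_5 = 2.75
b_5 = 4.5
c_5 = 8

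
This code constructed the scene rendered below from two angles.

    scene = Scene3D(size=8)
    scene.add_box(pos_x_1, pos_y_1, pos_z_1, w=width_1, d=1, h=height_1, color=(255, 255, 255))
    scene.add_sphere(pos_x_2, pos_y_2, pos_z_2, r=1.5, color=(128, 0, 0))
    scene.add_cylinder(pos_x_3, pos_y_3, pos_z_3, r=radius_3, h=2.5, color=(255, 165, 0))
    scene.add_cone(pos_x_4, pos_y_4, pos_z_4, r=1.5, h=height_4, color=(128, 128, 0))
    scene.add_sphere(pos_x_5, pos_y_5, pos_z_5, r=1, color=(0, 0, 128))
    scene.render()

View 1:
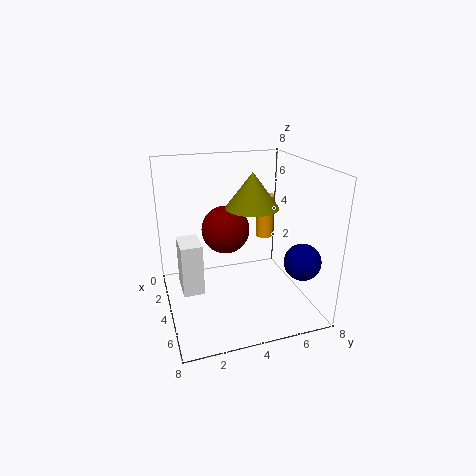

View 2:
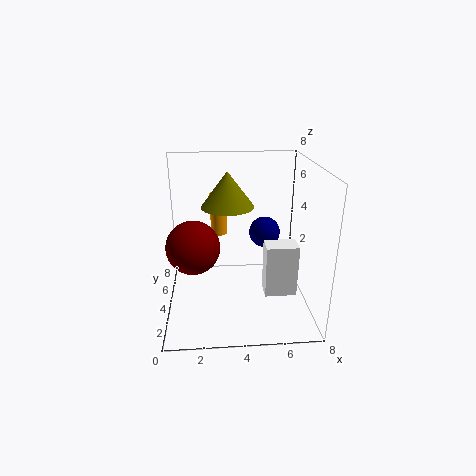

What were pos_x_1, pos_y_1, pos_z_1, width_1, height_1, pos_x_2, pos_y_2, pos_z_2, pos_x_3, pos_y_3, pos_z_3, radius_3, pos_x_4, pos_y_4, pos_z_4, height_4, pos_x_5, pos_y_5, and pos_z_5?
pos_x_1 = 5, pos_y_1 = 0.5, pos_z_1 = 2.5, width_1 = 1.5, height_1 = 2.5, pos_x_2 = 1.5, pos_y_2 = 4, pos_z_2 = 3.5, pos_x_3 = 3, pos_y_3 = 6, pos_z_3 = 3.5, radius_3 = 0.5, pos_x_4 = 3.5, pos_y_4 = 5, pos_z_4 = 5.5, height_4 = 2, pos_x_5 = 6, pos_y_5 = 7, pos_z_5 = 3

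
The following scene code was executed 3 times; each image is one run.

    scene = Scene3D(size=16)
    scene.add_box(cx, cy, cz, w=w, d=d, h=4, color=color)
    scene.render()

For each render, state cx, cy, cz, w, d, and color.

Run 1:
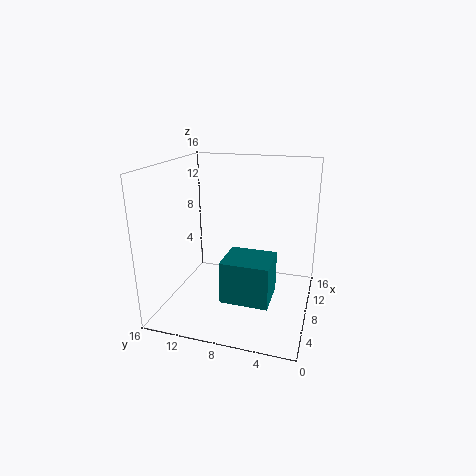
cx = 0.5, cy = 3, cz = 4.5, w = 4, d = 4.5, color = 'teal'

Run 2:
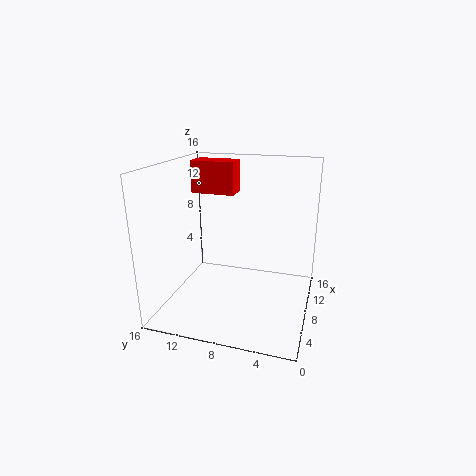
cx = 12.5, cy = 10, cz = 11.5, w = 3, d = 5.5, color = 'red'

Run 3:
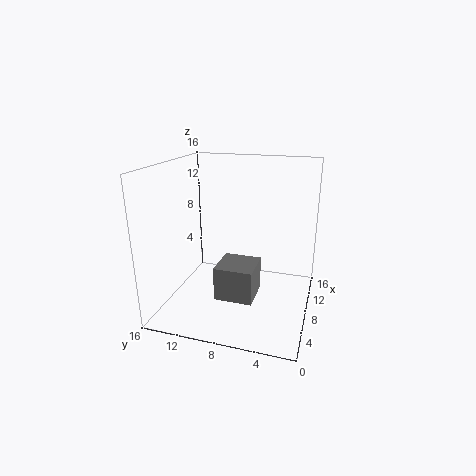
cx = 6.5, cy = 6, cz = 0.5, w = 4.5, d = 4.5, color = 'gray'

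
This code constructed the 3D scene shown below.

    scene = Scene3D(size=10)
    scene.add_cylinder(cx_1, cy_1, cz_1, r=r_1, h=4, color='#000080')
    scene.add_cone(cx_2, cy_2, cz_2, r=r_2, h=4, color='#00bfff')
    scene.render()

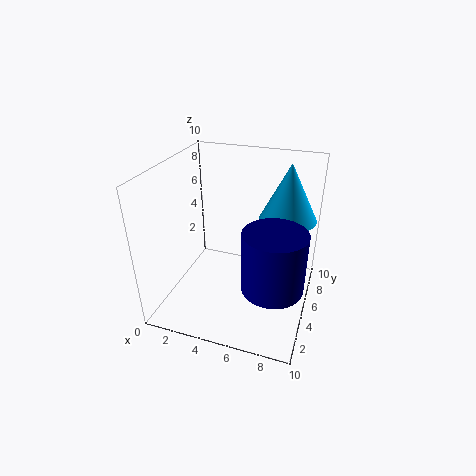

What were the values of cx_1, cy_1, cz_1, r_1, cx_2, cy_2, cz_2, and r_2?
cx_1 = 8; cy_1 = 3; cz_1 = 3; r_1 = 2; cx_2 = 8; cy_2 = 7; cz_2 = 6; r_2 = 2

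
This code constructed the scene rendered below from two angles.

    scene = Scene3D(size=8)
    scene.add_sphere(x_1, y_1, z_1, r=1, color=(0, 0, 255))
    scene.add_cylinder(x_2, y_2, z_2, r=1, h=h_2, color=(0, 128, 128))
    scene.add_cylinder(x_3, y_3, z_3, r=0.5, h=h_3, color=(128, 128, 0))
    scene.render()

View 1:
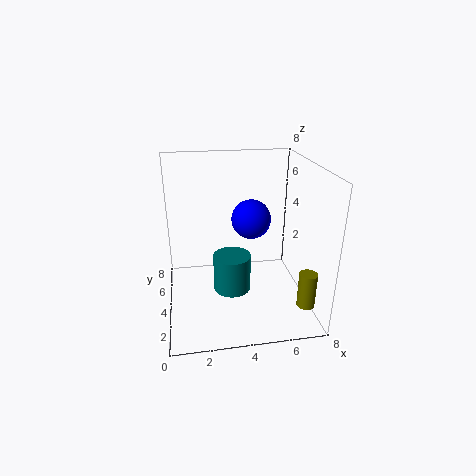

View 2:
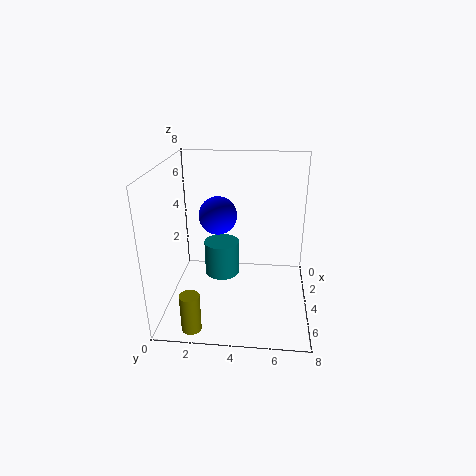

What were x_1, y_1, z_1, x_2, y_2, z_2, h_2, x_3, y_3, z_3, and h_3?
x_1 = 4.5
y_1 = 3
z_1 = 5.5
x_2 = 3.5
y_2 = 3
z_2 = 1.5
h_2 = 2
x_3 = 7.5
y_3 = 2
z_3 = 0.5
h_3 = 2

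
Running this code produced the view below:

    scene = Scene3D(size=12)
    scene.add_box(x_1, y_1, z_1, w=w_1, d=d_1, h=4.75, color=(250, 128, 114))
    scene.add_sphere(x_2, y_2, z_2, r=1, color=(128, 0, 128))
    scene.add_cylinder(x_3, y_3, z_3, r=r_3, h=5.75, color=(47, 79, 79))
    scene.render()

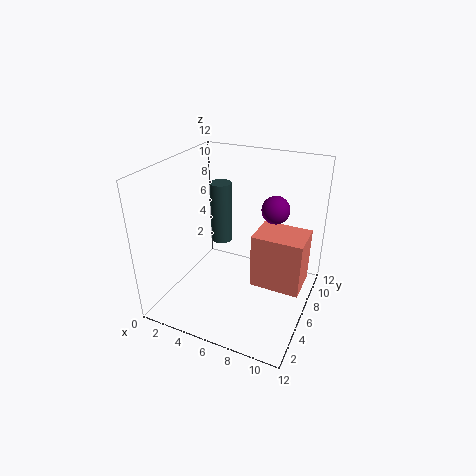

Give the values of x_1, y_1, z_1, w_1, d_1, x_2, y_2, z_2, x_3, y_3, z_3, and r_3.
x_1 = 7.25; y_1 = 5.75; z_1 = 1.75; w_1 = 4.25; d_1 = 3.25; x_2 = 9.5; y_2 = 4.75; z_2 = 9.75; x_3 = 2.75; y_3 = 9.25; z_3 = 3.5; r_3 = 1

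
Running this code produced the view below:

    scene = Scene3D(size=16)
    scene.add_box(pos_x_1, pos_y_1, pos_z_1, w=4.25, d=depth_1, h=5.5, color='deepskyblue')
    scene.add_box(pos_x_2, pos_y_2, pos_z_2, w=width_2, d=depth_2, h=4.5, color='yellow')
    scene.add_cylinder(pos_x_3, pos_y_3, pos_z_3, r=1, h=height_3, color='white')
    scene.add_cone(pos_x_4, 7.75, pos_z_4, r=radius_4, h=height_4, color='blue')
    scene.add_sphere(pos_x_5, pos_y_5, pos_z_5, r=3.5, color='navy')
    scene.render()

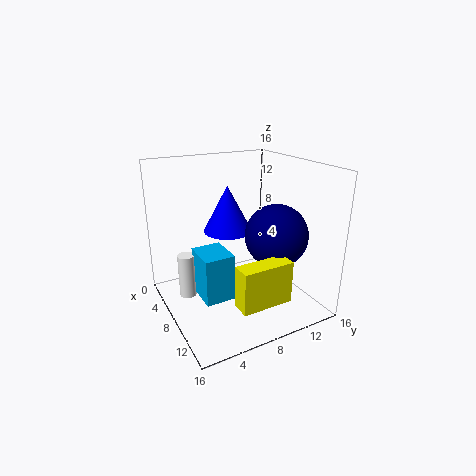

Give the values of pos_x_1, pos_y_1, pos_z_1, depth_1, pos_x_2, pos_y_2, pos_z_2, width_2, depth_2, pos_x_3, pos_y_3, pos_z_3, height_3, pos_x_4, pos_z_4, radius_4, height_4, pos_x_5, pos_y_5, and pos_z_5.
pos_x_1 = 4.5; pos_y_1 = 3.75; pos_z_1 = 0.75; depth_1 = 3.5; pos_x_2 = 12.5; pos_y_2 = 5.25; pos_z_2 = 2.75; width_2 = 2; depth_2 = 5.5; pos_x_3 = 4.5; pos_y_3 = 3; pos_z_3 = 0.25; height_3 = 5.25; pos_x_4 = 6; pos_z_4 = 8.25; radius_4 = 2.75; height_4 = 5.25; pos_x_5 = 10; pos_y_5 = 11.75; pos_z_5 = 8.25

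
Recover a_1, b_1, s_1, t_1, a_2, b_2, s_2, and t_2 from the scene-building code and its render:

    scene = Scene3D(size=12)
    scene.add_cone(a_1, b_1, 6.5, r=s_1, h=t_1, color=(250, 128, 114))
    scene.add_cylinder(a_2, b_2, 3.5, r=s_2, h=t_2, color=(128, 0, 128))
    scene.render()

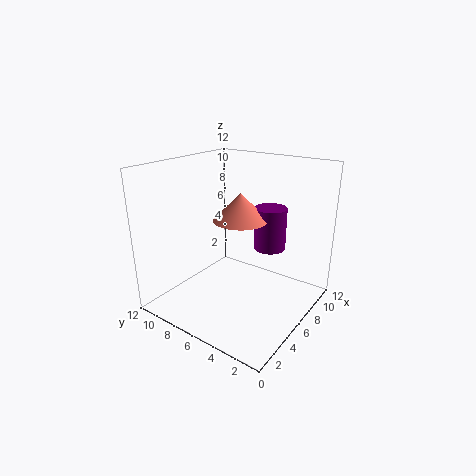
a_1 = 8.5
b_1 = 7.5
s_1 = 2.5
t_1 = 2.5
a_2 = 10.5
b_2 = 5.5
s_2 = 1.5
t_2 = 4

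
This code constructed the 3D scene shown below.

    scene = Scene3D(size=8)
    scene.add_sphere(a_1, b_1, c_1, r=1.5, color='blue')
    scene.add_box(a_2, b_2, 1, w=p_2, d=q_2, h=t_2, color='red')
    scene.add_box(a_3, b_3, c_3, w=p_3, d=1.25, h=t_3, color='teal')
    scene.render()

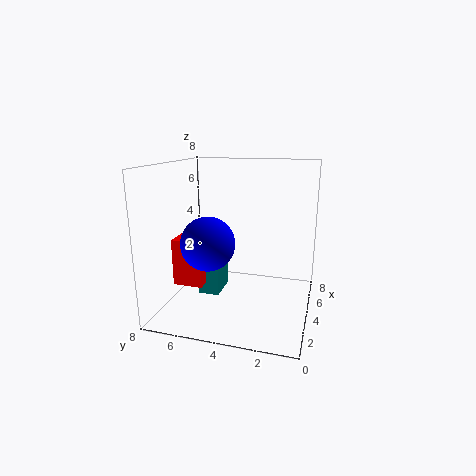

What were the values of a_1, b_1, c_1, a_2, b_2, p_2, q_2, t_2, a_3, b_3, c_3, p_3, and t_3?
a_1 = 3.25
b_1 = 5.5
c_1 = 3.75
a_2 = 3.25
b_2 = 6
p_2 = 2.25
q_2 = 1.75
t_2 = 2.75
a_3 = 4
b_3 = 5.25
c_3 = 0.25
p_3 = 2
t_3 = 3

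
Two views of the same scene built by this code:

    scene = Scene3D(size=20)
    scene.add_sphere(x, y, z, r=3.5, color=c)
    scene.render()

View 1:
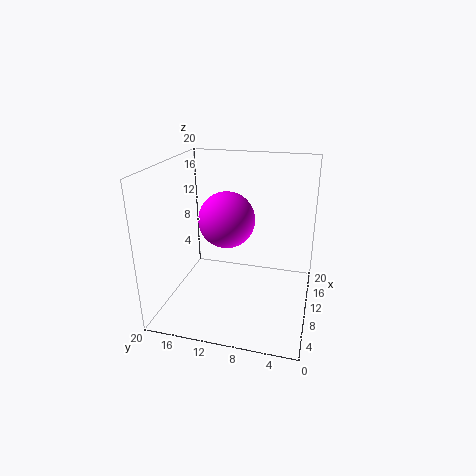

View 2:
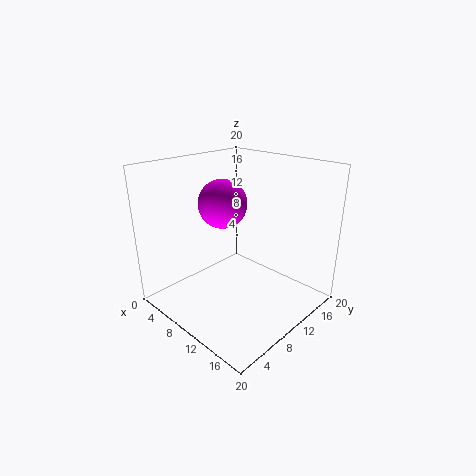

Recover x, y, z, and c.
x = 6.5; y = 10.5; z = 14; c = 'magenta'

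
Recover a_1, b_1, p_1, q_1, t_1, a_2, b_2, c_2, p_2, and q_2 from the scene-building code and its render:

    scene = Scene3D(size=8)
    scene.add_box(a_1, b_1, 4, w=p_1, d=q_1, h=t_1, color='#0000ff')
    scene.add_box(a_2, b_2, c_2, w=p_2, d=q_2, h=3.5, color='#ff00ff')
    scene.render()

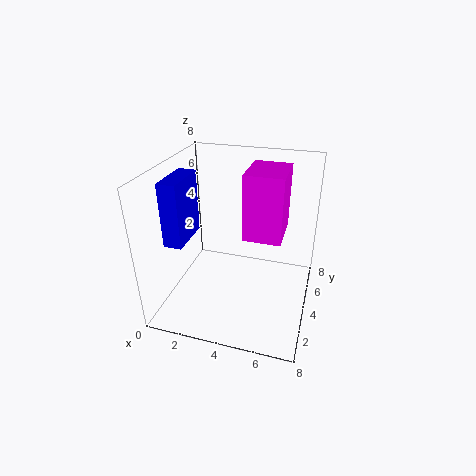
a_1 = 0.5
b_1 = 2
p_1 = 1
q_1 = 2.5
t_1 = 3.5
a_2 = 4.5
b_2 = 3
c_2 = 4.5
p_2 = 2
q_2 = 2.5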